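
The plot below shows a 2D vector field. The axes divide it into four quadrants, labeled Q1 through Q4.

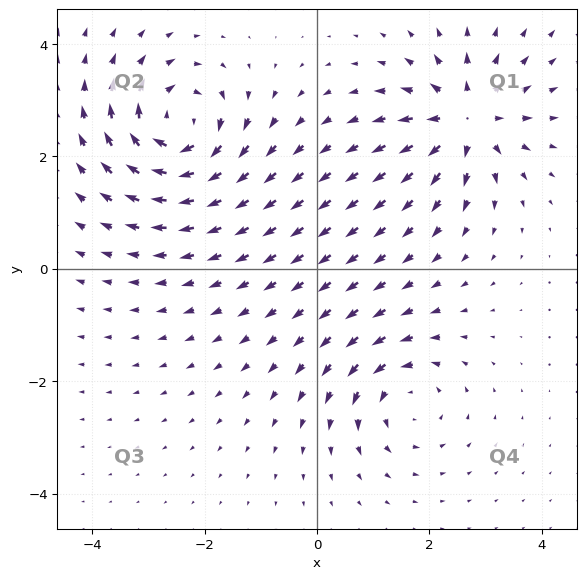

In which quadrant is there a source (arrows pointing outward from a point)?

The source sits at approximately (2.7, 2.6), which lies in quadrant Q1. The divergence there is about +5, positive as expected for a source.

Q1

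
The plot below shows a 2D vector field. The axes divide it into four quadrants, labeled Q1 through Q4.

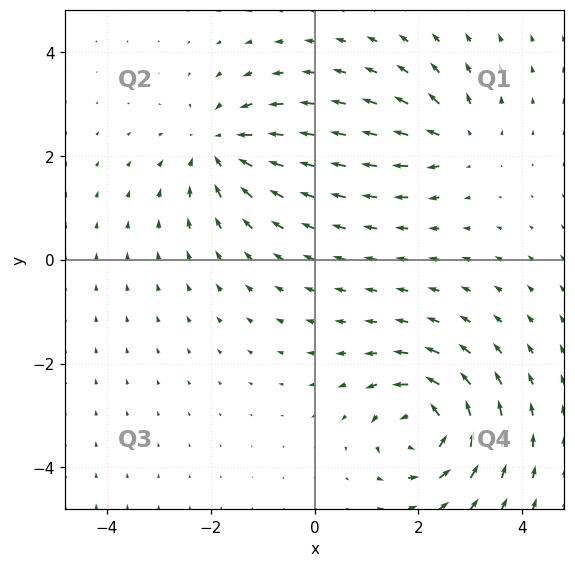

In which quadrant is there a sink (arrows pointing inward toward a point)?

Q2

The sink sits at approximately (-1.8, 2.2), which lies in quadrant Q2. The divergence there is about -5, negative as expected for a sink.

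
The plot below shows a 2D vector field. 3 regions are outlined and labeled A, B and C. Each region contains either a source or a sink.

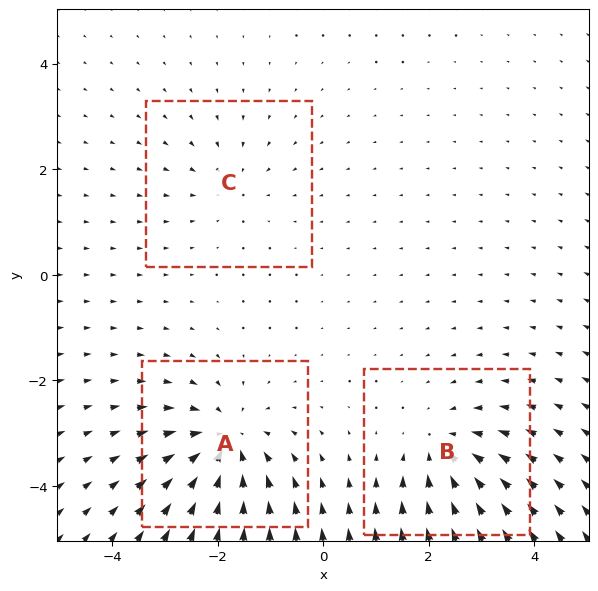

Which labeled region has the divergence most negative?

A

Divergence at each region's feature centre — A: about -5, B: about -4, C: about -2. Region A is most negative.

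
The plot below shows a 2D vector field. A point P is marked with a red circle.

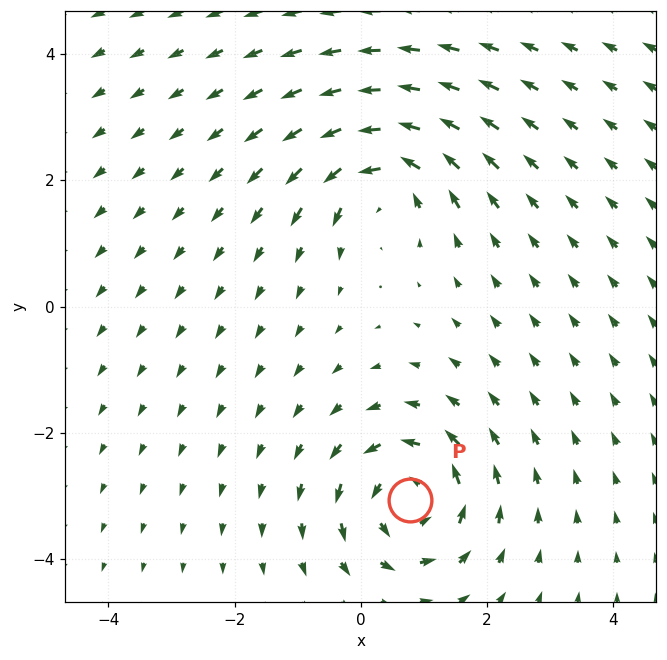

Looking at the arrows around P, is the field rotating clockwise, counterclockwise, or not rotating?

counterclockwise

Near P at (0.8, -3.1) the arrows circulate counterclockwise. The curl (z-component) there is about +5; positive curl means counterclockwise rotation.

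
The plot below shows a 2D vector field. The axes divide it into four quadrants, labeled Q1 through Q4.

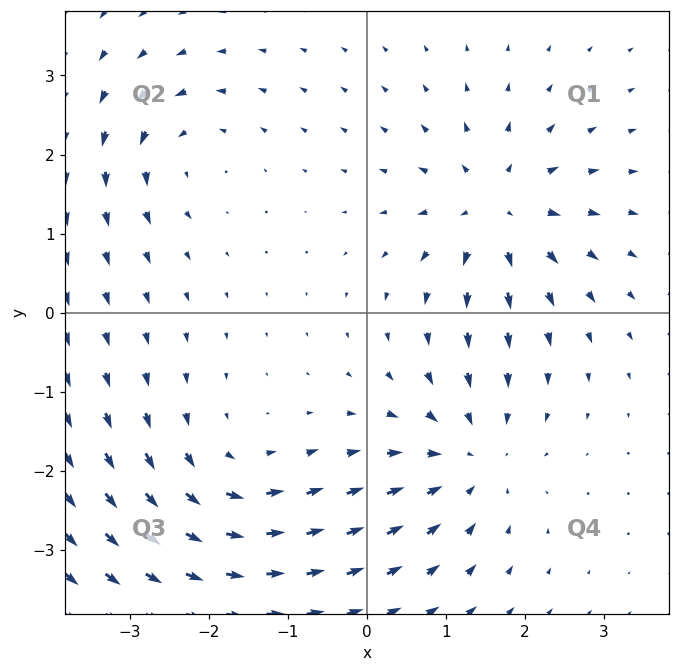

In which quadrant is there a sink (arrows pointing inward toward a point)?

Q4

The sink sits at approximately (1.3, -1.8), which lies in quadrant Q4. The divergence there is about -5, negative as expected for a sink.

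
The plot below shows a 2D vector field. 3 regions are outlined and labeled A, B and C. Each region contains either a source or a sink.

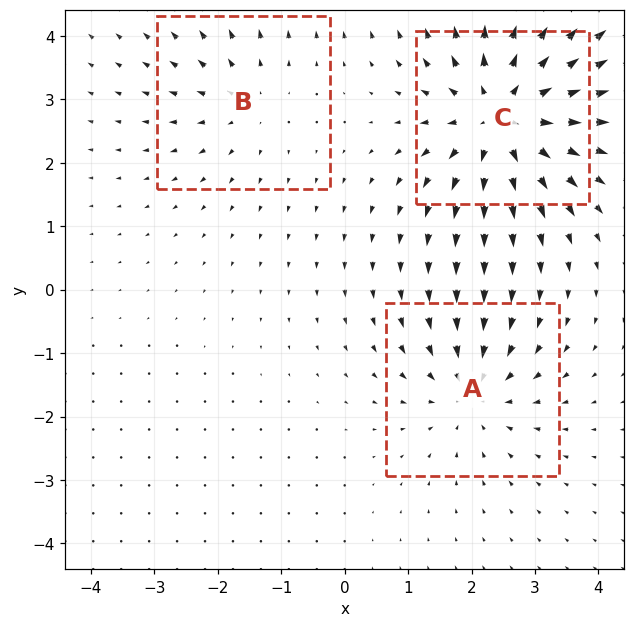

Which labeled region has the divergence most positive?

C

Divergence at each region's feature centre — A: about -3, B: about +2, C: about +5. Region C is most positive.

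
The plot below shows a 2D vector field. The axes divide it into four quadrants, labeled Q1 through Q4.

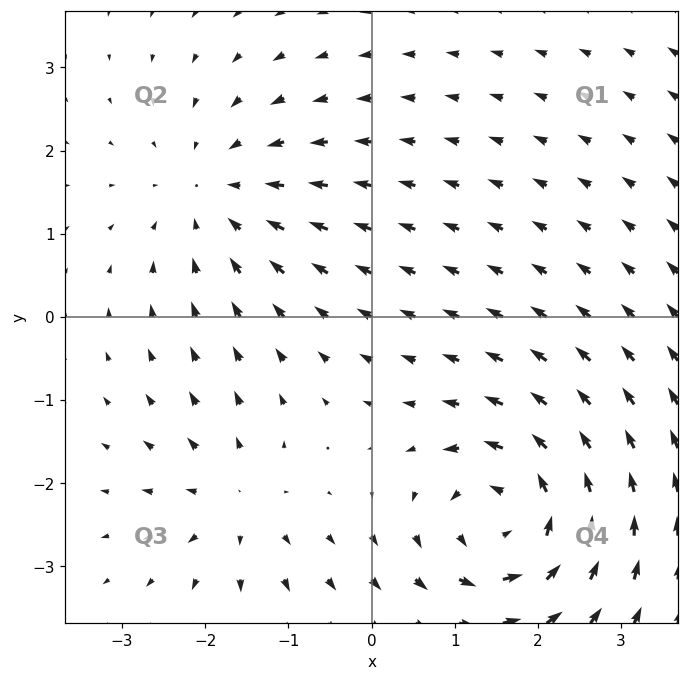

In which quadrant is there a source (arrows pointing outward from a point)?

The source sits at approximately (-1.6, -2.2), which lies in quadrant Q3. The divergence there is about +3, positive as expected for a source.

Q3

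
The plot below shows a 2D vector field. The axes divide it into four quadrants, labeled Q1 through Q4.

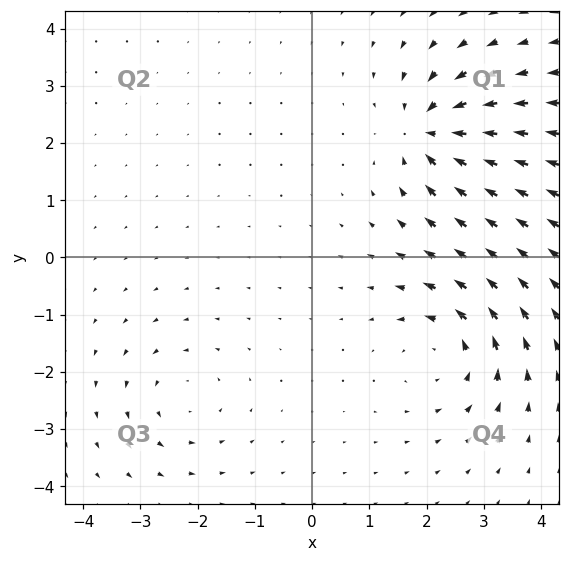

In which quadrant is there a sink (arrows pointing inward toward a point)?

The sink sits at approximately (2.1, 2.2), which lies in quadrant Q1. The divergence there is about -7, negative as expected for a sink.

Q1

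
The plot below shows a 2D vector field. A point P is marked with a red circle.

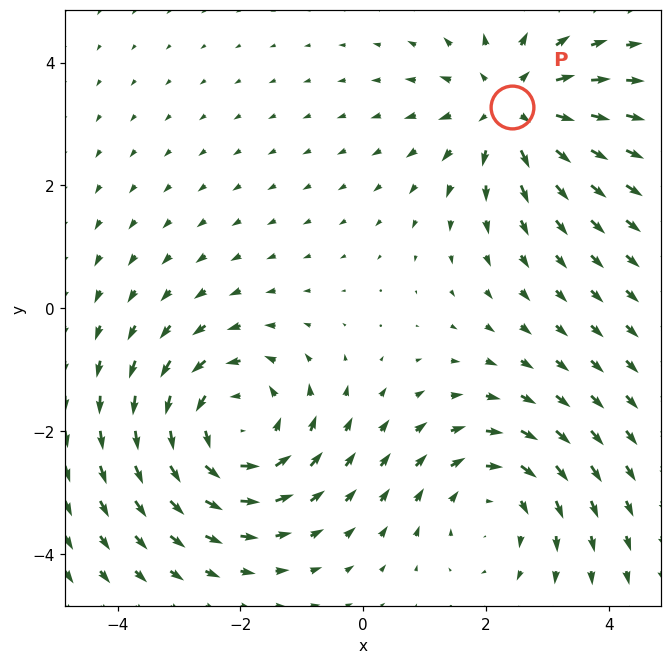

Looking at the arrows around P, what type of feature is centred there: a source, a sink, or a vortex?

At P (2.4, 3.3) the arrows spread outward. Divergence about +4, curl ≈0 — positive divergence with near-zero curl is a source.

source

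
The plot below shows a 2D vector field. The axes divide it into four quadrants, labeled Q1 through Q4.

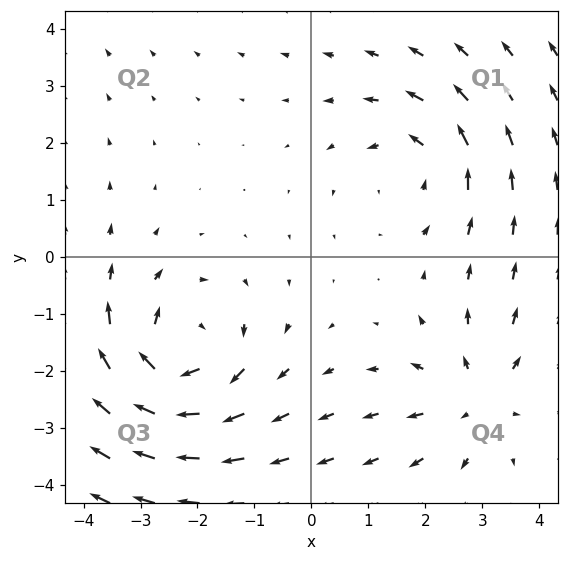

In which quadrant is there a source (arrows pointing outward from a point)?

Q4

The source sits at approximately (2.9, -2.5), which lies in quadrant Q4. The divergence there is about +3, positive as expected for a source.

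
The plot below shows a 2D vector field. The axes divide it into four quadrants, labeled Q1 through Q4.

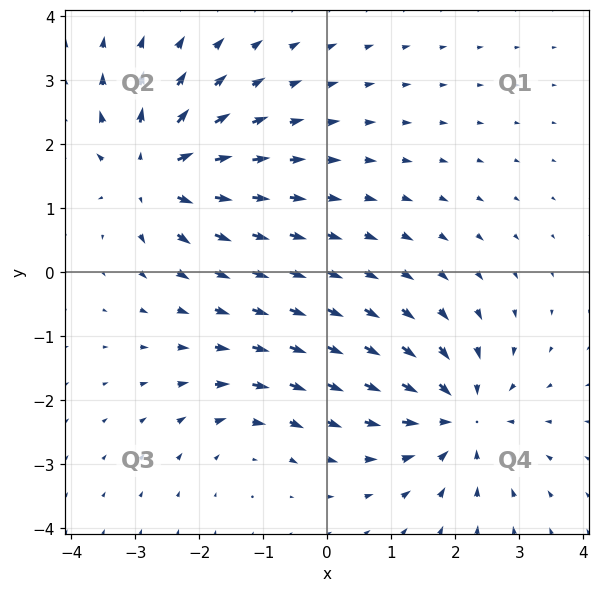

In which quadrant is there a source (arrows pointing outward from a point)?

The source sits at approximately (-2.7, 1.6), which lies in quadrant Q2. The divergence there is about +6, positive as expected for a source.

Q2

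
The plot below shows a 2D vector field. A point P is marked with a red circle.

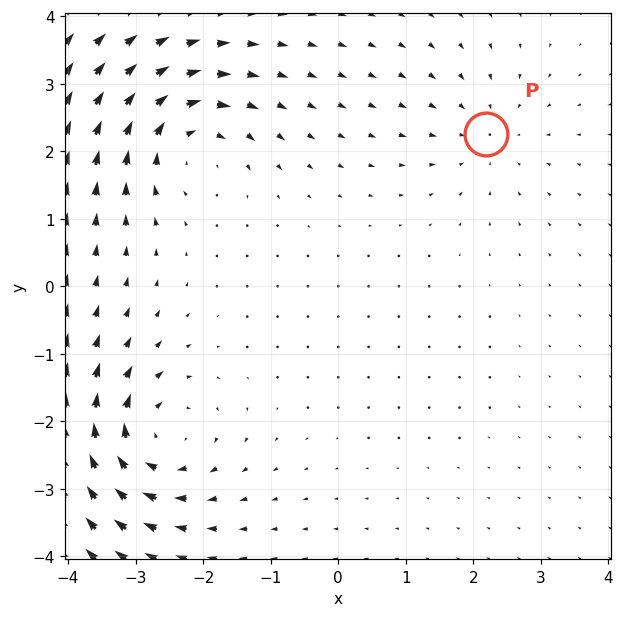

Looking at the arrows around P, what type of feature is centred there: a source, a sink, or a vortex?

At P (2.2, 2.3) the arrows converge inward. Divergence about -3, curl ≈0 — negative divergence with near-zero curl is a sink.

sink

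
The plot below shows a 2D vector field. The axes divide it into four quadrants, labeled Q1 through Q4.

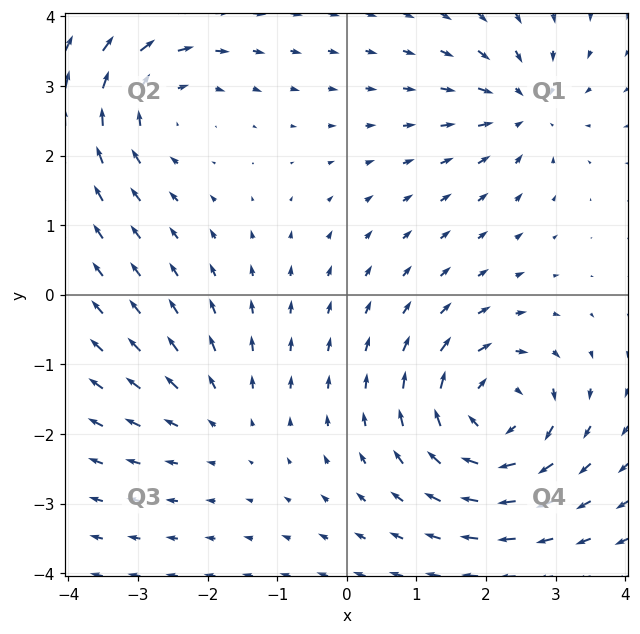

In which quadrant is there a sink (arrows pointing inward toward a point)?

Q1

The sink sits at approximately (2.5, 2.7), which lies in quadrant Q1. The divergence there is about -5, negative as expected for a sink.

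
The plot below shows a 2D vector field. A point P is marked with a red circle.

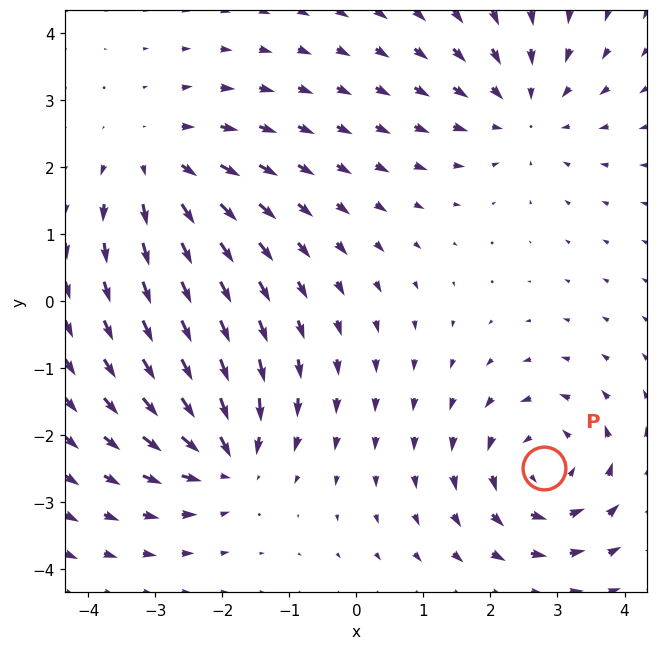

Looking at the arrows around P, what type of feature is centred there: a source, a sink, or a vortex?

vortex

At P (2.8, -2.5) the arrows circulate counterclockwise. Divergence ≈0, curl about +5 — near-zero divergence with nonzero curl is a vortex.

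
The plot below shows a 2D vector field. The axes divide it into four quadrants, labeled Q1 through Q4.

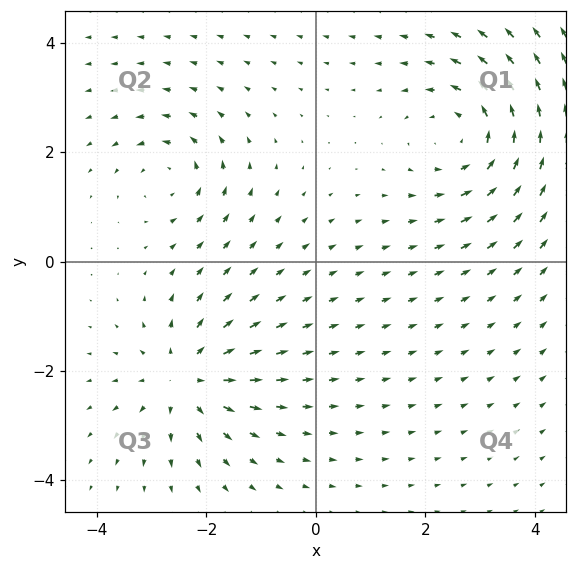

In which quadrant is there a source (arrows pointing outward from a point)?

The source sits at approximately (-2.4, -2.1), which lies in quadrant Q3. The divergence there is about +4, positive as expected for a source.

Q3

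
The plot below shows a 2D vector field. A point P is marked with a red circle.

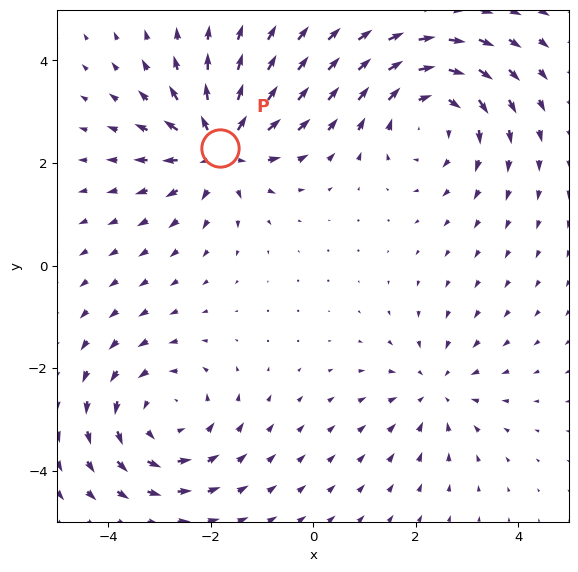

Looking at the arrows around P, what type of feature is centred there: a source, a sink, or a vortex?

At P (-1.8, 2.3) the arrows spread outward. Divergence about +5, curl ≈0 — positive divergence with near-zero curl is a source.

source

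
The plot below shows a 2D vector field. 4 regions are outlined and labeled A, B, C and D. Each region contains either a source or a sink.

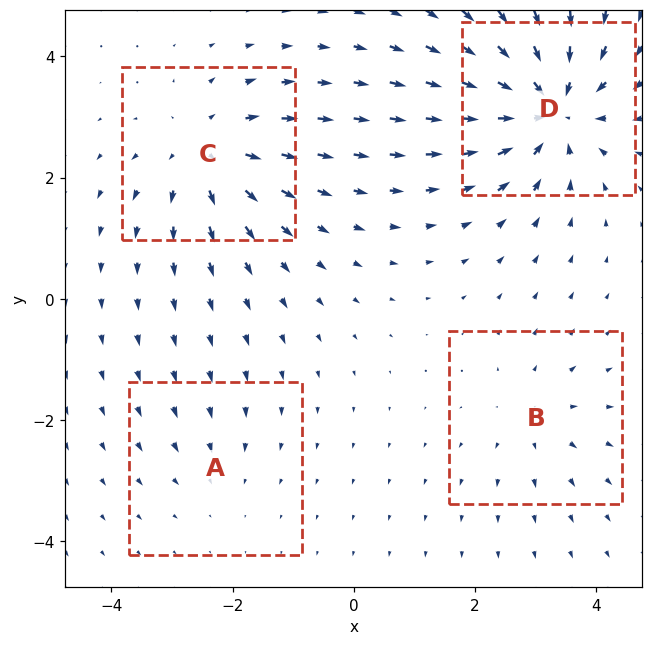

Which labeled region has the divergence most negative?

D

Divergence at each region's feature centre — A: about -2, B: about +3, C: about +5, D: about -7. Region D is most negative.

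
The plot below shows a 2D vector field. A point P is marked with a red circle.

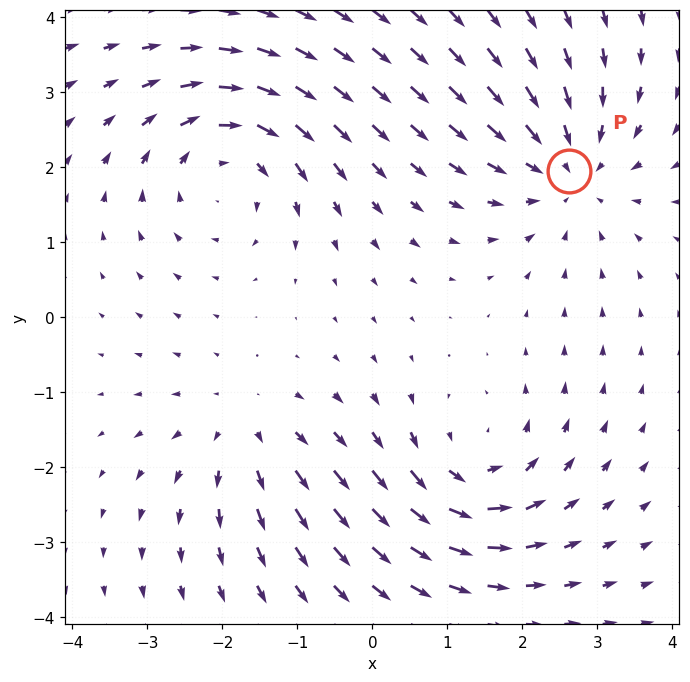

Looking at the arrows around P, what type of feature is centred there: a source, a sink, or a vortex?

At P (2.6, 2.0) the arrows converge inward. Divergence about -4, curl ≈0 — negative divergence with near-zero curl is a sink.

sink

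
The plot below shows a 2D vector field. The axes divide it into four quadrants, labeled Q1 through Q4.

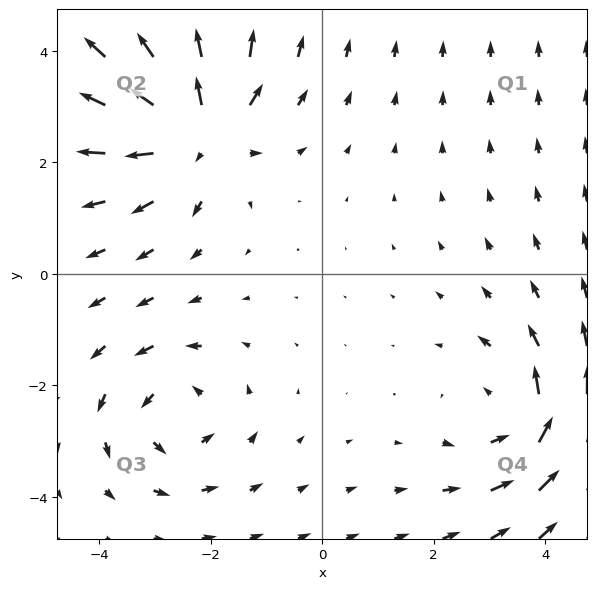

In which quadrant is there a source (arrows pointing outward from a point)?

The source sits at approximately (-2.2, 2.5), which lies in quadrant Q2. The divergence there is about +5, positive as expected for a source.

Q2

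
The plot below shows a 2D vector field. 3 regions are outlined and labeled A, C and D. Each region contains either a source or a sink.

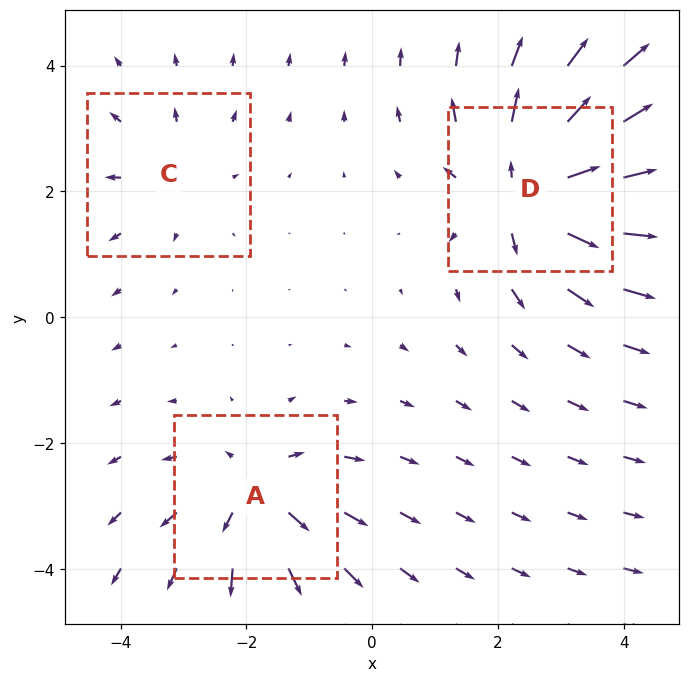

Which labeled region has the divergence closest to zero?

C

Divergence at each region's feature centre — A: about +4, C: about +2, D: about +6. Region C is closest to zero.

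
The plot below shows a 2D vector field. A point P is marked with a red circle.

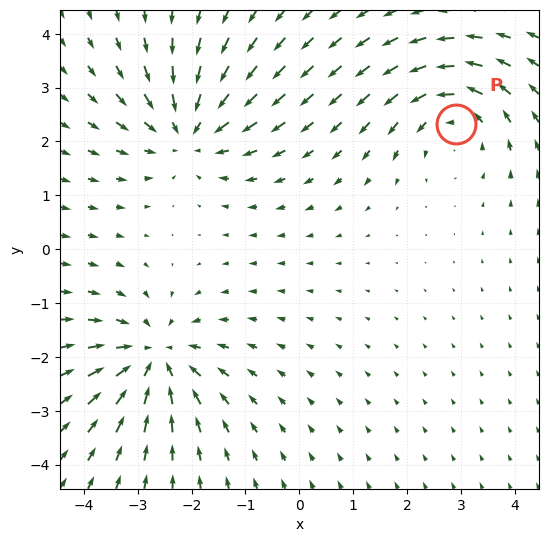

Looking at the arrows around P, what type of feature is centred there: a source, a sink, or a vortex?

At P (2.9, 2.3) the arrows circulate counterclockwise. Divergence ≈0, curl about +4 — near-zero divergence with nonzero curl is a vortex.

vortex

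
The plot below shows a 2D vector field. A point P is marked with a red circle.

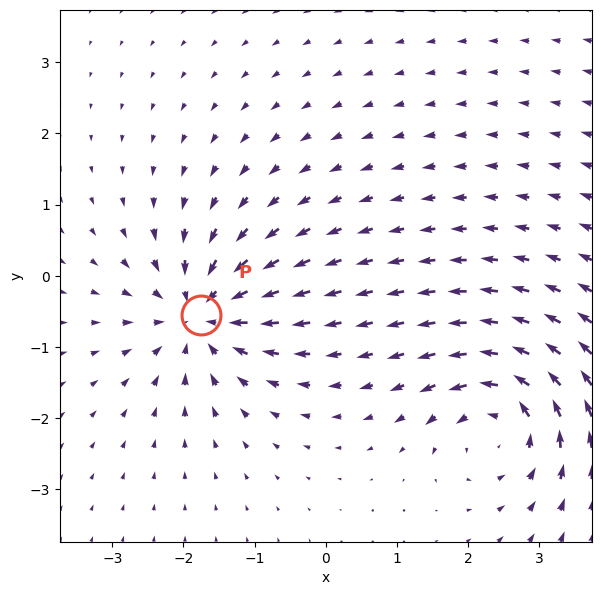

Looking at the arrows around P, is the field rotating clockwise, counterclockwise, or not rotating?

not rotating

Near P at (-1.8, -0.6) the arrows show no circulation. The curl there is ≈0.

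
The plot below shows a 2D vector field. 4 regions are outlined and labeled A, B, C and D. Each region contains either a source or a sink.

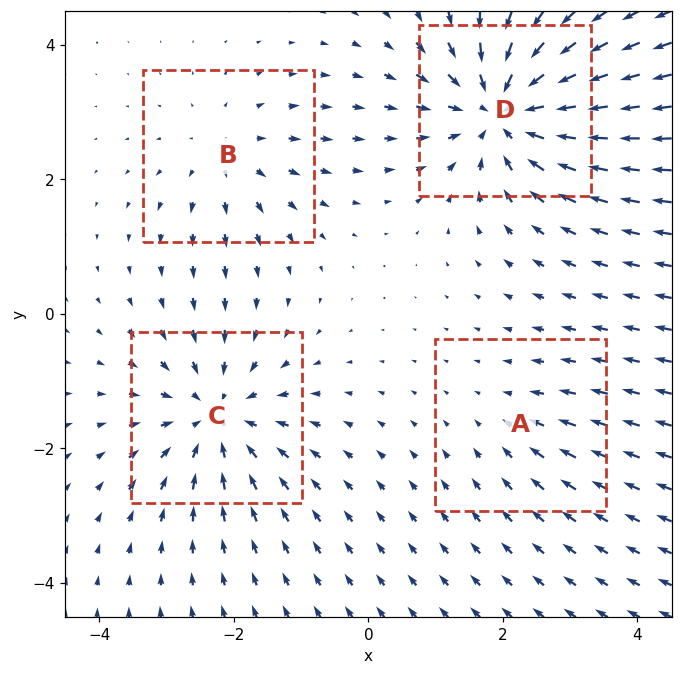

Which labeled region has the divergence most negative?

Divergence at each region's feature centre — A: about -2, B: about +3, C: about -6, D: about -7. Region D is most negative.

D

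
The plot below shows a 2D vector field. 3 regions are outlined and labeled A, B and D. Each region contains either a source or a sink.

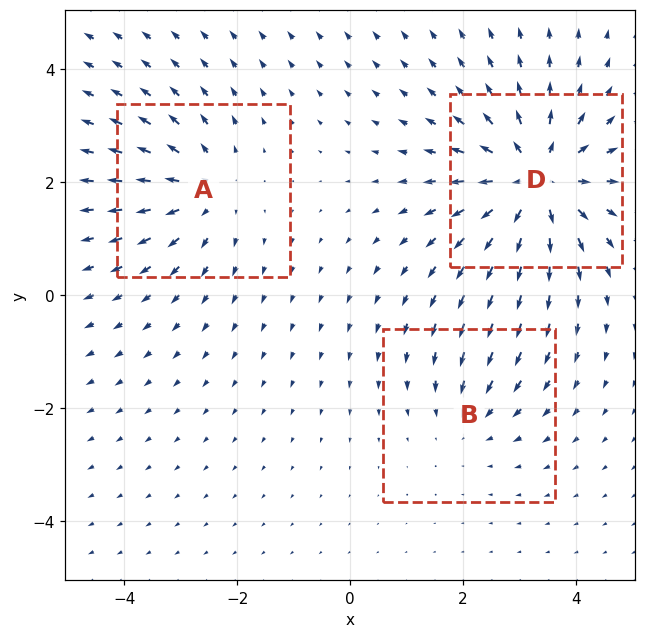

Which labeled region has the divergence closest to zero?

B

Divergence at each region's feature centre — A: about +3, B: about -2, D: about +5. Region B is closest to zero.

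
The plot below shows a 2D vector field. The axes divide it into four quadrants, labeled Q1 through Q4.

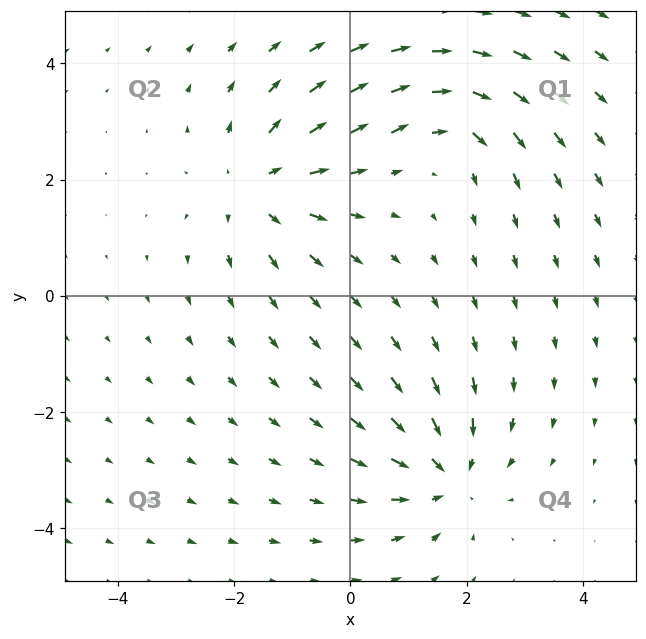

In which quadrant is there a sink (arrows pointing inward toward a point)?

The sink sits at approximately (1.7, -3.1), which lies in quadrant Q4. The divergence there is about -4, negative as expected for a sink.

Q4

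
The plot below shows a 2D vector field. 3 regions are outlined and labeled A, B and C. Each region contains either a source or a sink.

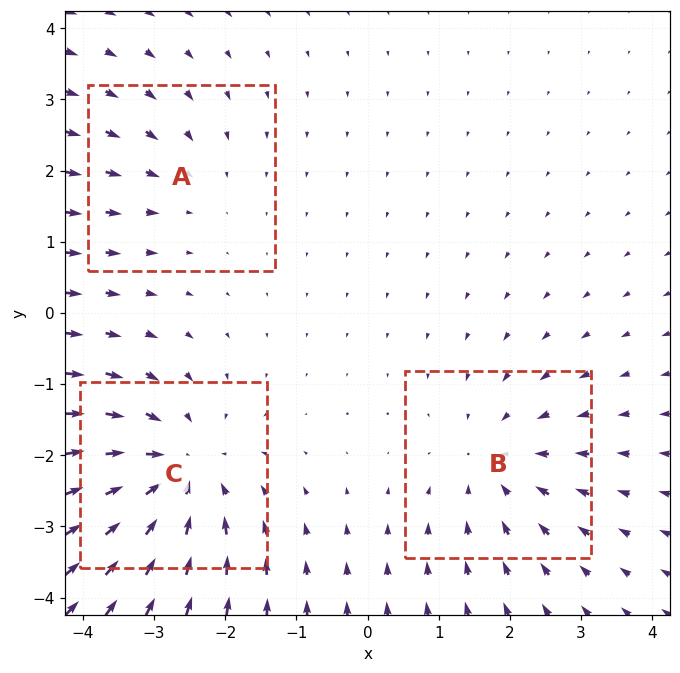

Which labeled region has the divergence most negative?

Divergence at each region's feature centre — A: about -2, B: about -3, C: about -4. Region C is most negative.

C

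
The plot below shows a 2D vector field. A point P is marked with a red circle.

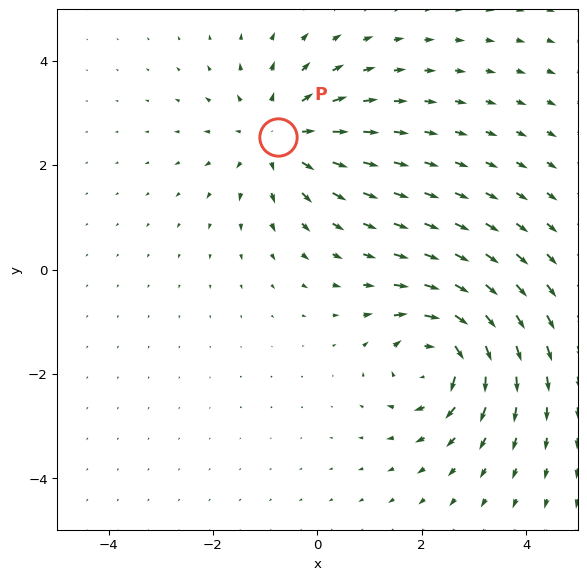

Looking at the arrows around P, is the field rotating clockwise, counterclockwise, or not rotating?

not rotating

Near P at (-0.7, 2.5) the arrows show no circulation. The curl there is ≈0.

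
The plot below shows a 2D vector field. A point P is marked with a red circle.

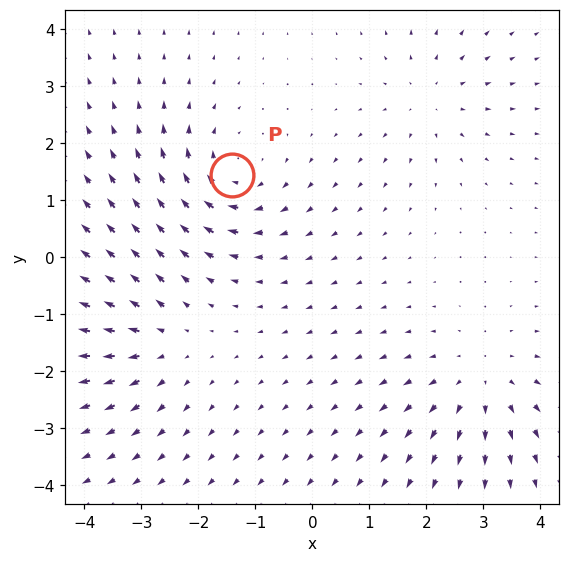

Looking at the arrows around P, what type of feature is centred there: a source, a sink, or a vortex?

At P (-1.4, 1.4) the arrows circulate clockwise. Divergence ≈0, curl about -5 — near-zero divergence with nonzero curl is a vortex.

vortex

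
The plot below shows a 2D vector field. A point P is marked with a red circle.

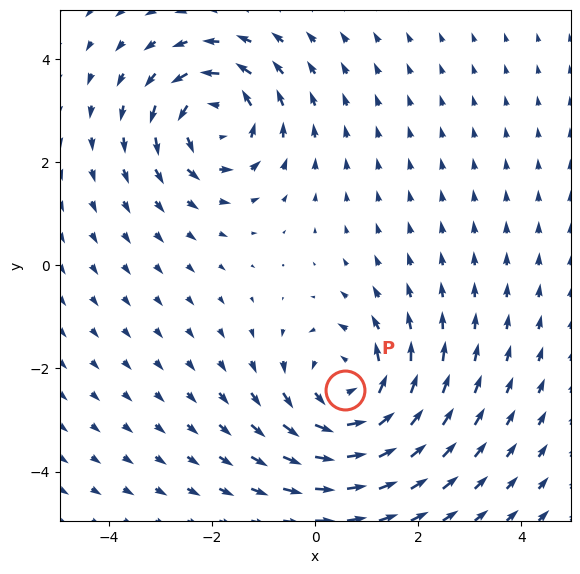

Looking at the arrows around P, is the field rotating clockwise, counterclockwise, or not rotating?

Near P at (0.6, -2.4) the arrows circulate counterclockwise. The curl (z-component) there is about +4; positive curl means counterclockwise rotation.

counterclockwise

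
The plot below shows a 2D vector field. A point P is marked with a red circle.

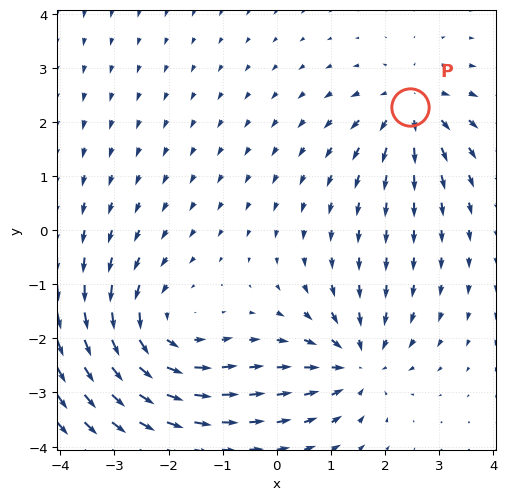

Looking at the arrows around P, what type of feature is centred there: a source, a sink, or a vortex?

source

At P (2.5, 2.3) the arrows spread outward. Divergence about +4, curl ≈0 — positive divergence with near-zero curl is a source.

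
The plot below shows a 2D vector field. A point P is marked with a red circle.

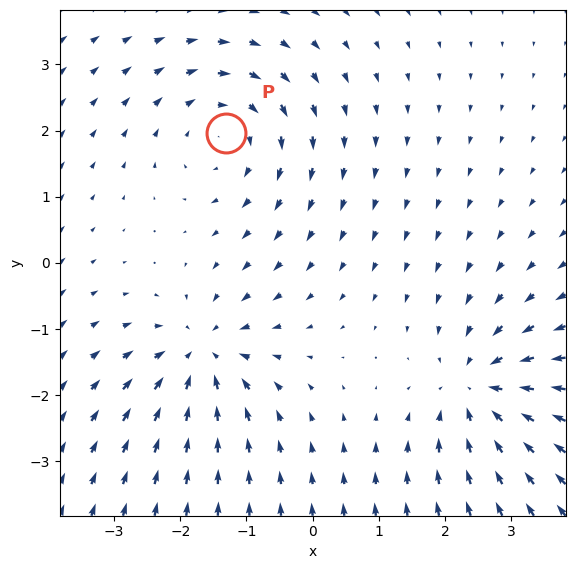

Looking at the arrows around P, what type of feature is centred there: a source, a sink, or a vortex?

At P (-1.3, 2.0) the arrows circulate clockwise. Divergence ≈0, curl about -4 — near-zero divergence with nonzero curl is a vortex.

vortex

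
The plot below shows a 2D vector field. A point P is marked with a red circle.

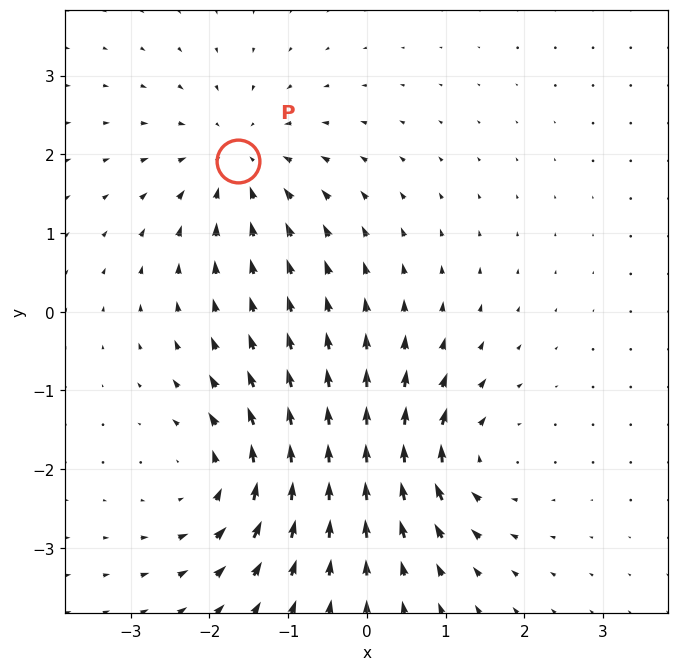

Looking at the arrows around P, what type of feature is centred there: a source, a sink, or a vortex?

sink

At P (-1.6, 1.9) the arrows converge inward. Divergence about -4, curl ≈0 — negative divergence with near-zero curl is a sink.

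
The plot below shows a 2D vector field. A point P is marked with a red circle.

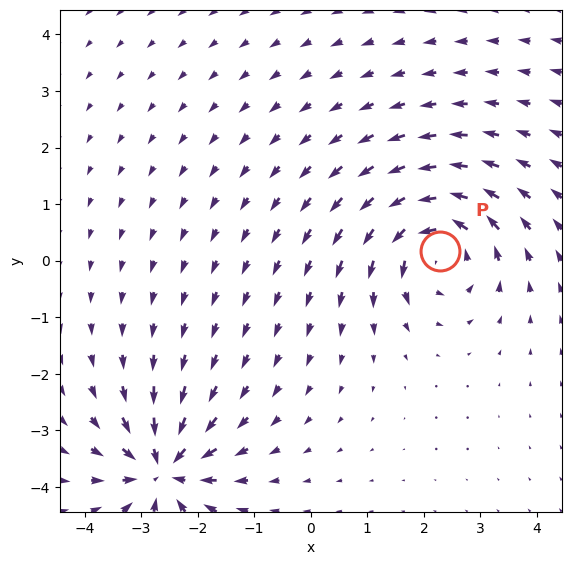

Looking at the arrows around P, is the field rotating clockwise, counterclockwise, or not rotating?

Near P at (2.3, 0.2) the arrows circulate counterclockwise. The curl (z-component) there is about +5; positive curl means counterclockwise rotation.

counterclockwise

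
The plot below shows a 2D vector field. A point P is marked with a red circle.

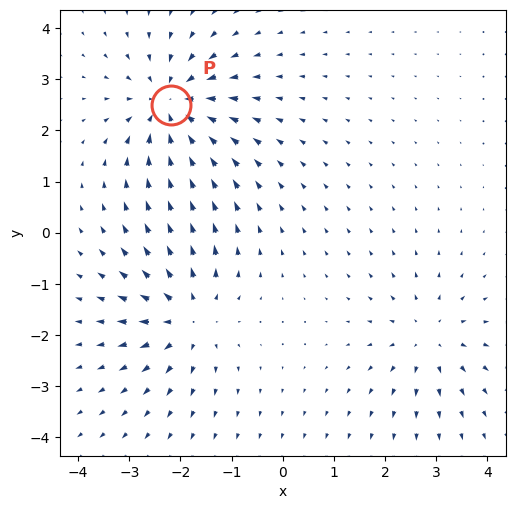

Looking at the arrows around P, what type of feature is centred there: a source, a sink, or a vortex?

At P (-2.2, 2.5) the arrows converge inward. Divergence about -4, curl ≈0 — negative divergence with near-zero curl is a sink.

sink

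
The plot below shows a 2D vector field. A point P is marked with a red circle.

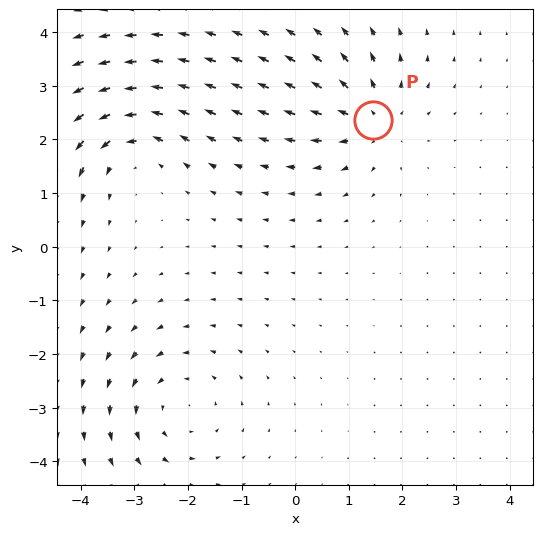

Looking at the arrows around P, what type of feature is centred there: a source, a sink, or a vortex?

At P (1.4, 2.4) the arrows spread outward. Divergence about +3, curl ≈0 — positive divergence with near-zero curl is a source.

source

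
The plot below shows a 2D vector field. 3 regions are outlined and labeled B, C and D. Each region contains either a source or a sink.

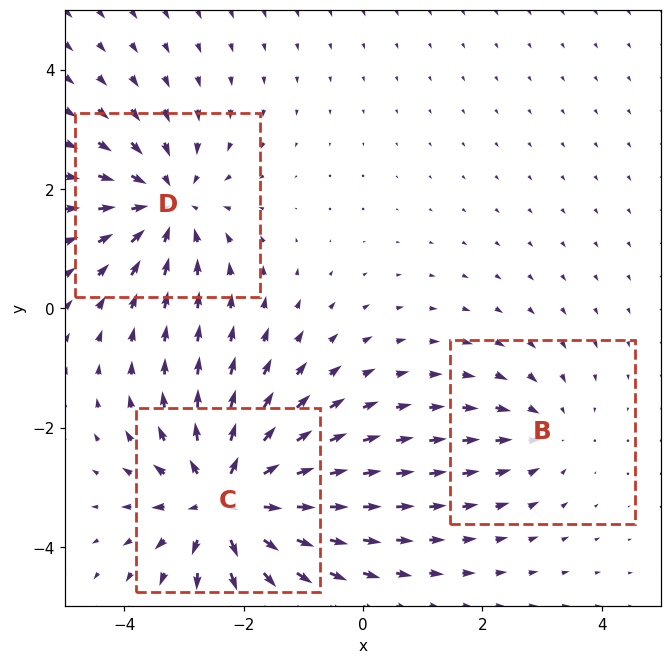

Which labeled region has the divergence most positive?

C

Divergence at each region's feature centre — B: about -2, C: about +5, D: about -3. Region C is most positive.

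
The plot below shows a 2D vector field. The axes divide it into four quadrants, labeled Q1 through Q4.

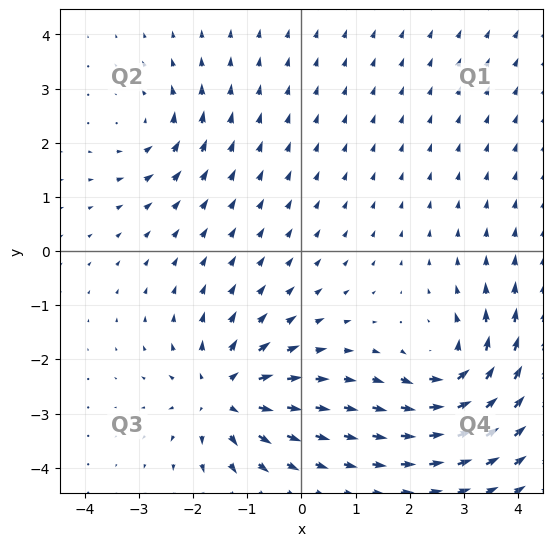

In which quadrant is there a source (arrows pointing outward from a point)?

Q3

The source sits at approximately (-1.4, -2.7), which lies in quadrant Q3. The divergence there is about +5, positive as expected for a source.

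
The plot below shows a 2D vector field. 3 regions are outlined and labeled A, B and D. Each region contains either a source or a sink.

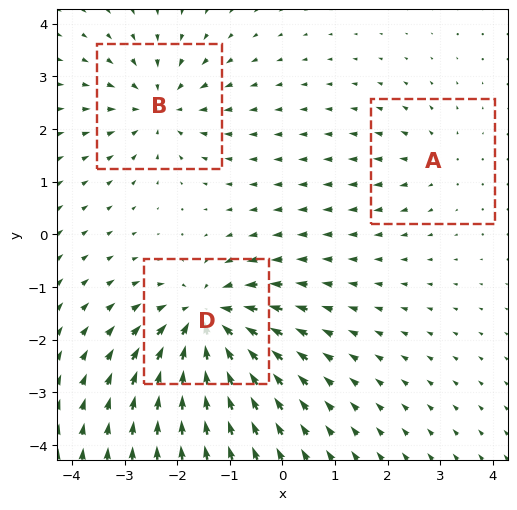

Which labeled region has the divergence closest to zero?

A

Divergence at each region's feature centre — A: about +2, B: about -4, D: about -6. Region A is closest to zero.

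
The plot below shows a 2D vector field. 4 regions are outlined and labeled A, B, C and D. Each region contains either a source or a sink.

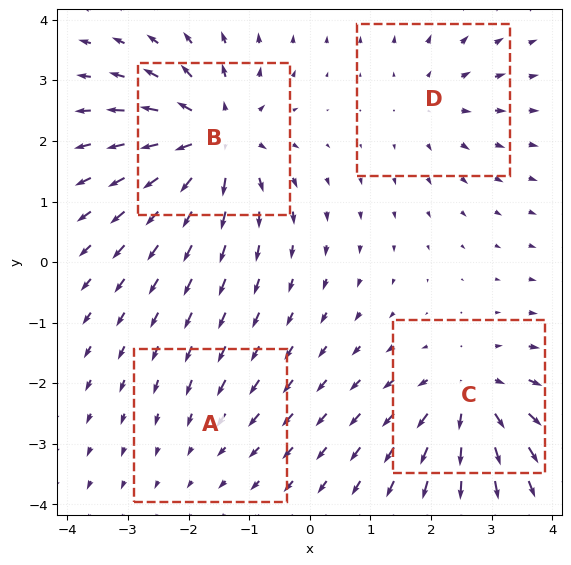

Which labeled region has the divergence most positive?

Divergence at each region's feature centre — A: about -2, B: about +7, C: about +6, D: about +3. Region B is most positive.

B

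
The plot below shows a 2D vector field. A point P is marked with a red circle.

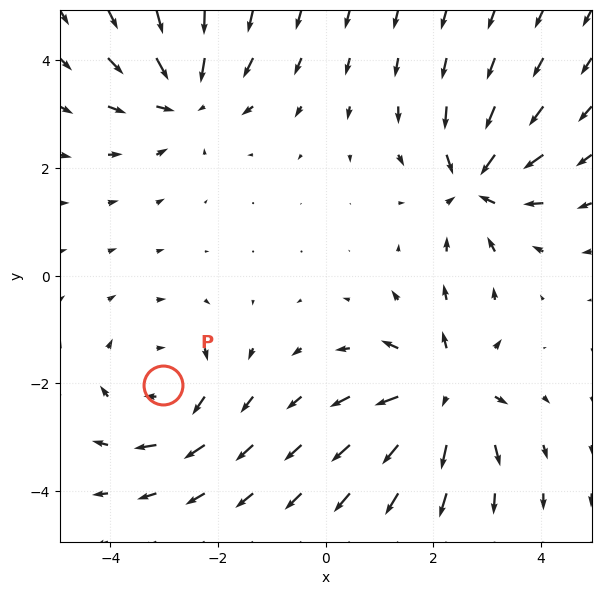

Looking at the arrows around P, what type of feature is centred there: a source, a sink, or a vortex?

vortex

At P (-3.0, -2.0) the arrows circulate clockwise. Divergence ≈0, curl about -3 — near-zero divergence with nonzero curl is a vortex.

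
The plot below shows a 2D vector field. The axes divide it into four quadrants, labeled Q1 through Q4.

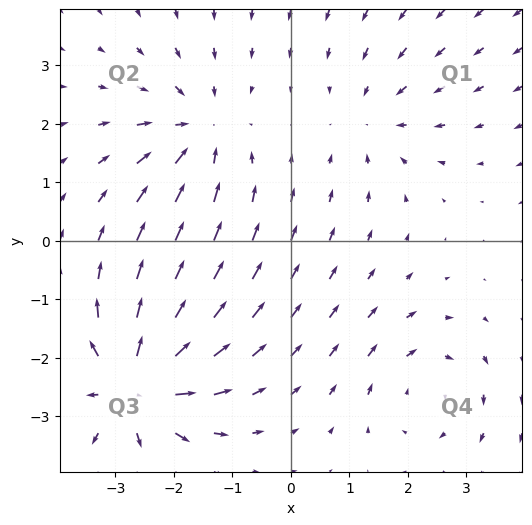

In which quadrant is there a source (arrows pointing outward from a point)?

Q3

The source sits at approximately (-2.7, -2.5), which lies in quadrant Q3. The divergence there is about +6, positive as expected for a source.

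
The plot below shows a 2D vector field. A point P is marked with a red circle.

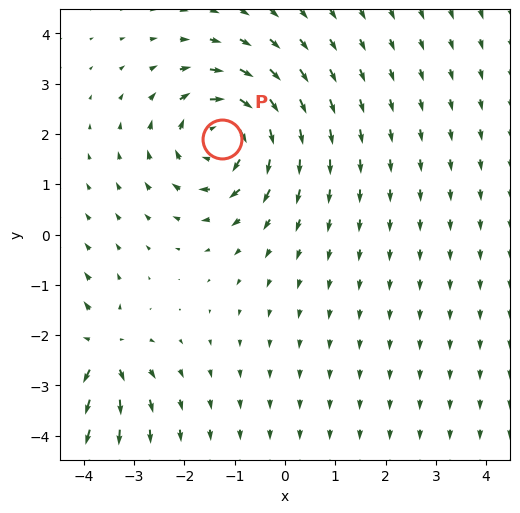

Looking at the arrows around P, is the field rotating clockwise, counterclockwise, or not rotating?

Near P at (-1.2, 1.9) the arrows circulate clockwise. The curl (z-component) there is about -4; negative curl means clockwise rotation.

clockwise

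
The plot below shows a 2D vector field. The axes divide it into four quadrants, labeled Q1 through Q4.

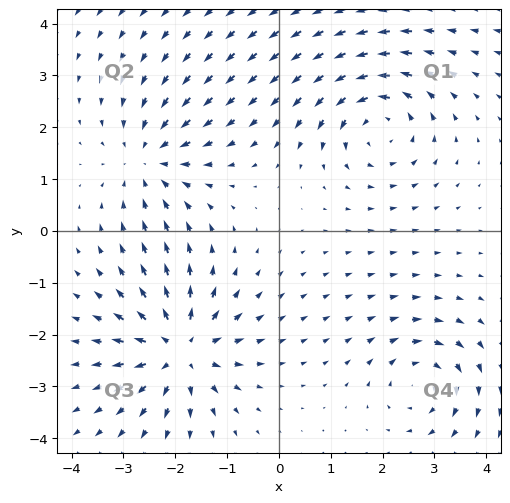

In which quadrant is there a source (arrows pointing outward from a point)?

The source sits at approximately (-1.9, -2.3), which lies in quadrant Q3. The divergence there is about +6, positive as expected for a source.

Q3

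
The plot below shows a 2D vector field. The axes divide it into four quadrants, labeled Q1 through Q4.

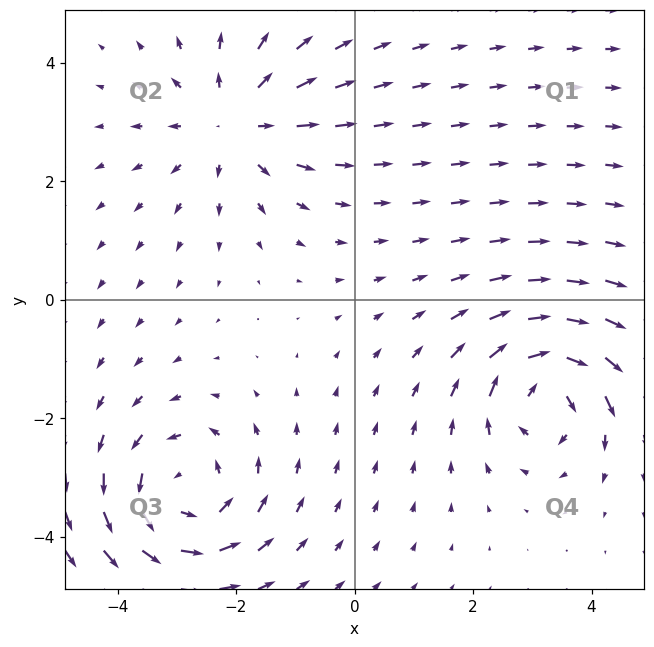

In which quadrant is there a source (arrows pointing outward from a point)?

The source sits at approximately (-2.0, 3.0), which lies in quadrant Q2. The divergence there is about +4, positive as expected for a source.

Q2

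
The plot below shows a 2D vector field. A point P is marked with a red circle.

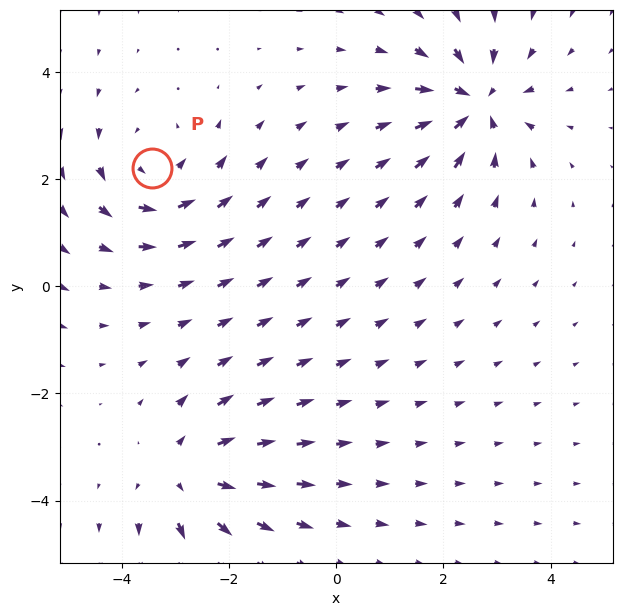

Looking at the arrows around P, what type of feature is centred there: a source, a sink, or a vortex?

At P (-3.4, 2.2) the arrows circulate counterclockwise. Divergence ≈0, curl about +3 — near-zero divergence with nonzero curl is a vortex.

vortex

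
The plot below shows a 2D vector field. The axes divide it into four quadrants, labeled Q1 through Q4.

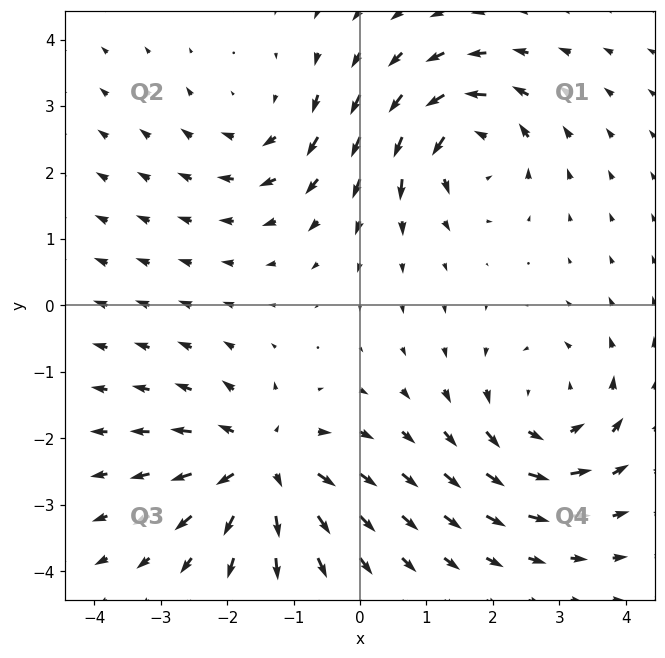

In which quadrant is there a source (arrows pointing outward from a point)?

Q3

The source sits at approximately (-1.5, -2.4), which lies in quadrant Q3. The divergence there is about +6, positive as expected for a source.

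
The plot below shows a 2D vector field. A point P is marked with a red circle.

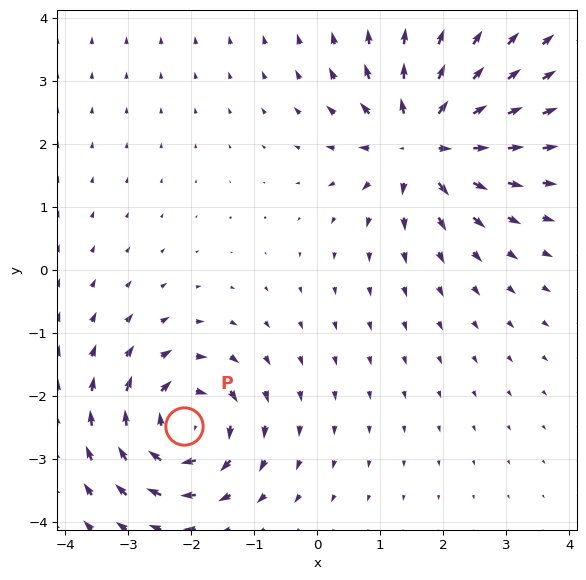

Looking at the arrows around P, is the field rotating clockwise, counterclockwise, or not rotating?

clockwise

Near P at (-2.1, -2.5) the arrows circulate clockwise. The curl (z-component) there is about -5; negative curl means clockwise rotation.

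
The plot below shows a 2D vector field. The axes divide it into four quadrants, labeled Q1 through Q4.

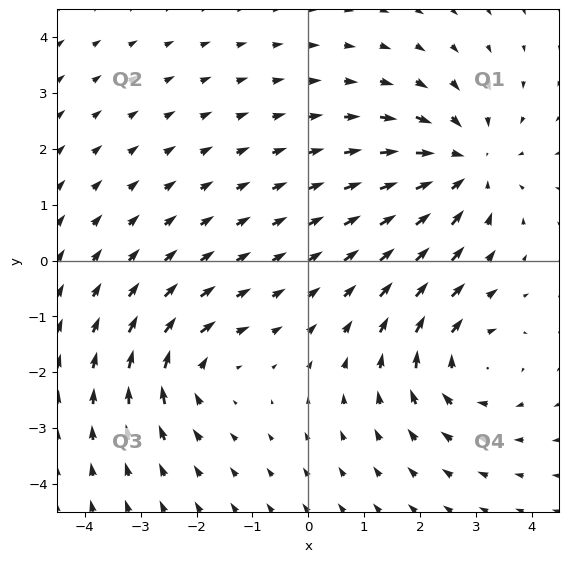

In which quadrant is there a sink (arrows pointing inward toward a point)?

The sink sits at approximately (2.8, 1.7), which lies in quadrant Q1. The divergence there is about -4, negative as expected for a sink.

Q1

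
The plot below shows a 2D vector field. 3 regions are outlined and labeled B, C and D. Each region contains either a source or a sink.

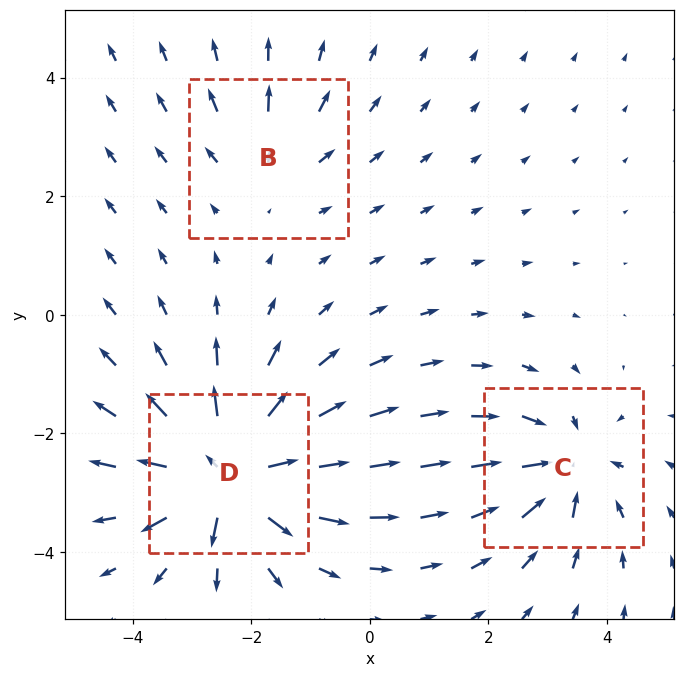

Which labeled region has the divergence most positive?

D

Divergence at each region's feature centre — B: about +2, C: about -4, D: about +7. Region D is most positive.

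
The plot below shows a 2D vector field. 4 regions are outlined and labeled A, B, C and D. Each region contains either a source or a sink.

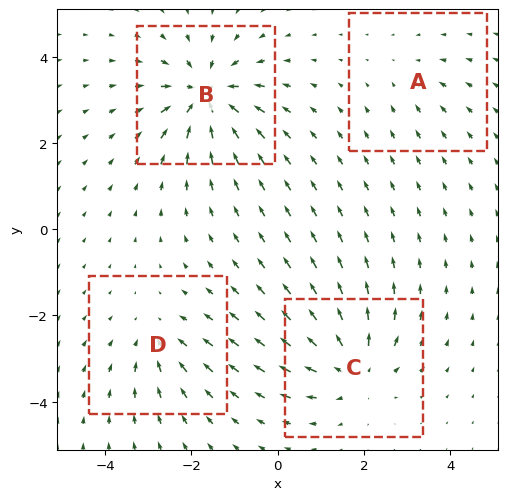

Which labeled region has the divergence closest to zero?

A

Divergence at each region's feature centre — A: about -2, B: about -7, C: about +6, D: about -4. Region A is closest to zero.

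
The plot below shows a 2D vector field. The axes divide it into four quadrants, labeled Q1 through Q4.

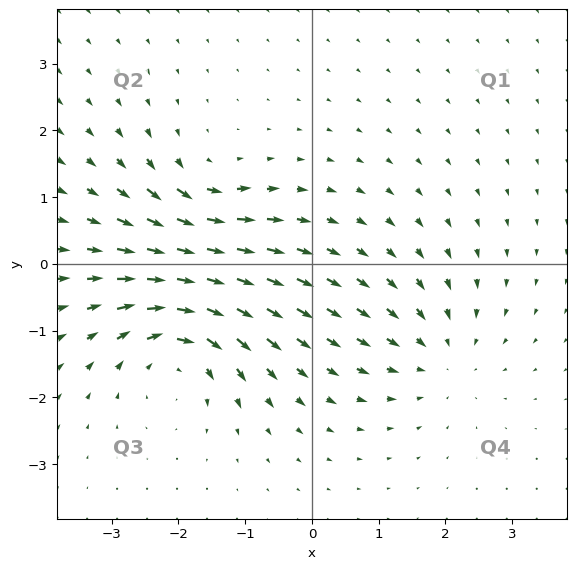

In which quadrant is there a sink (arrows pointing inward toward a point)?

The sink sits at approximately (1.9, -1.4), which lies in quadrant Q4. The divergence there is about -3, negative as expected for a sink.

Q4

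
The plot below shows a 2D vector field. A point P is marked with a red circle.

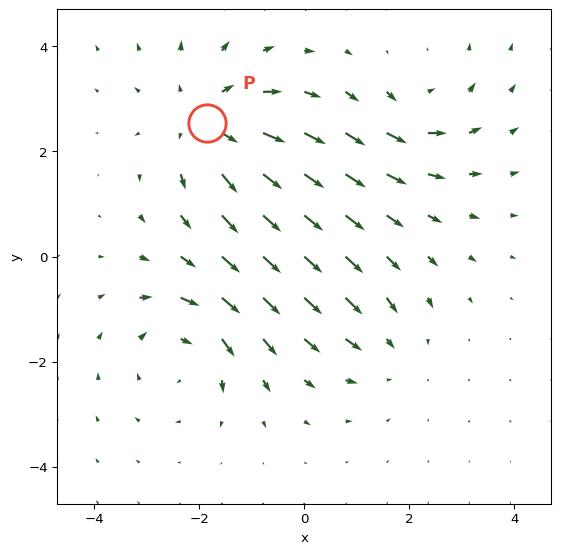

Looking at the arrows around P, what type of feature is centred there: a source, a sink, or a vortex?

At P (-1.8, 2.5) the arrows spread outward. Divergence about +4, curl ≈0 — positive divergence with near-zero curl is a source.

source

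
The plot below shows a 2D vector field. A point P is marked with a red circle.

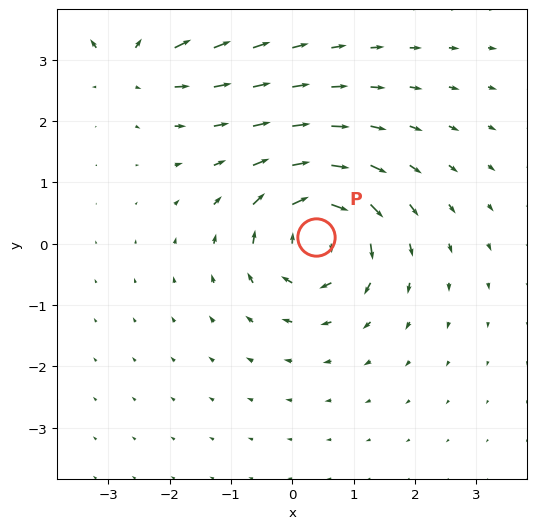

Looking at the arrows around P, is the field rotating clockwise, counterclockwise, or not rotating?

Near P at (0.4, 0.1) the arrows circulate clockwise. The curl (z-component) there is about -6; negative curl means clockwise rotation.

clockwise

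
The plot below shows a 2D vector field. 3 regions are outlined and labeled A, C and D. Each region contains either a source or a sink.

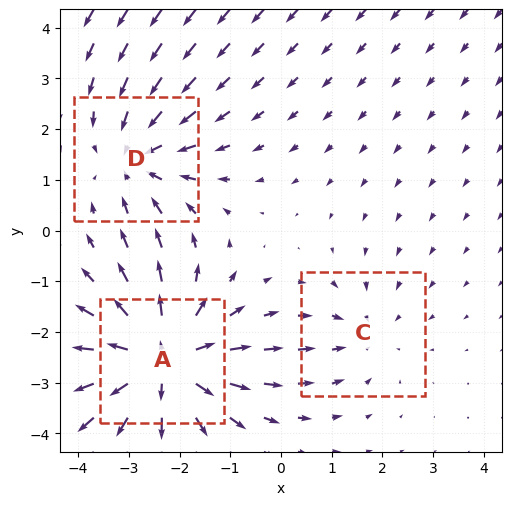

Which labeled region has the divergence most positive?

Divergence at each region's feature centre — A: about +4, C: about -2, D: about -3. Region A is most positive.

A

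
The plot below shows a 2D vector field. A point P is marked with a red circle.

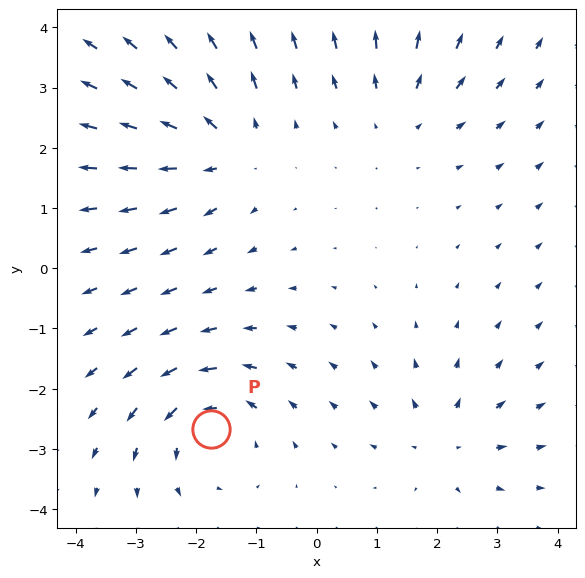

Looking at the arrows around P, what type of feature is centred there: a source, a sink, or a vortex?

vortex

At P (-1.7, -2.7) the arrows circulate counterclockwise. Divergence ≈0, curl about +5 — near-zero divergence with nonzero curl is a vortex.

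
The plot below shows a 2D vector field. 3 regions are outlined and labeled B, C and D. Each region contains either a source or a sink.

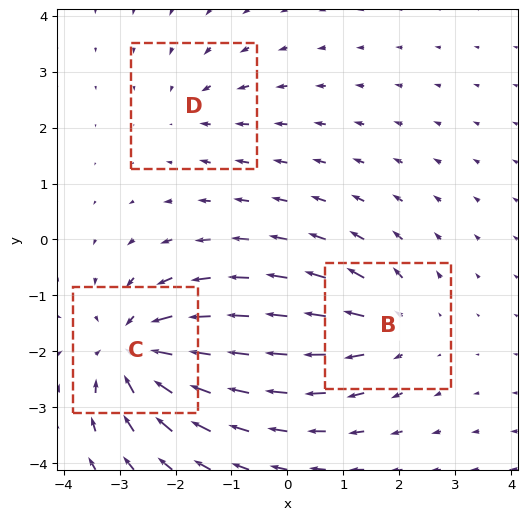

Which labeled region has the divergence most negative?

Divergence at each region's feature centre — B: about +3, C: about -5, D: about -2. Region C is most negative.

C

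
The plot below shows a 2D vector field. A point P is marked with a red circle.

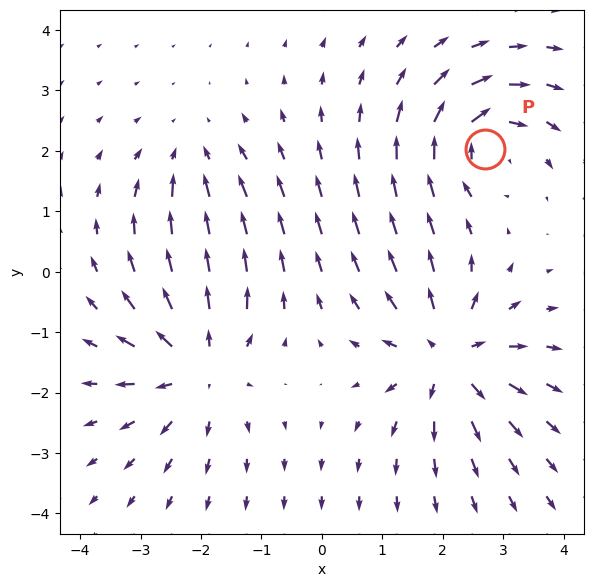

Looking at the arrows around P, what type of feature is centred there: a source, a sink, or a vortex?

At P (2.7, 2.0) the arrows circulate clockwise. Divergence ≈0, curl about -5 — near-zero divergence with nonzero curl is a vortex.

vortex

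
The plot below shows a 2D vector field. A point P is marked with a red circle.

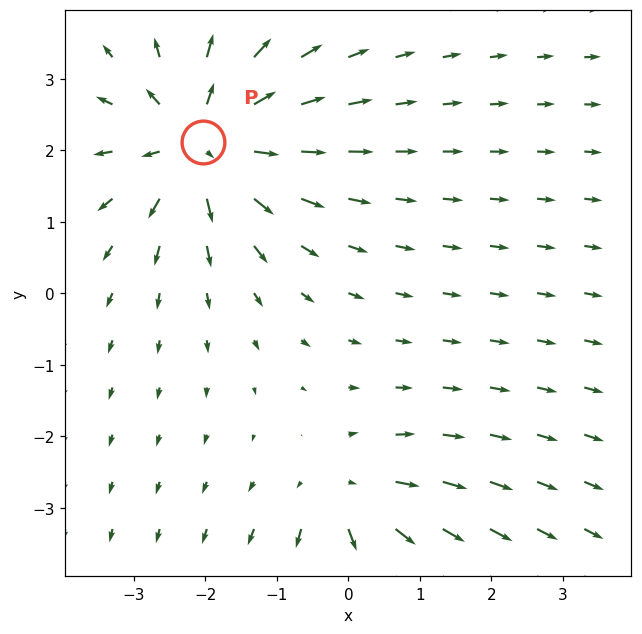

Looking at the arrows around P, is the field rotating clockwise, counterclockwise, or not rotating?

not rotating

Near P at (-2.0, 2.1) the arrows show no circulation. The curl there is ≈0.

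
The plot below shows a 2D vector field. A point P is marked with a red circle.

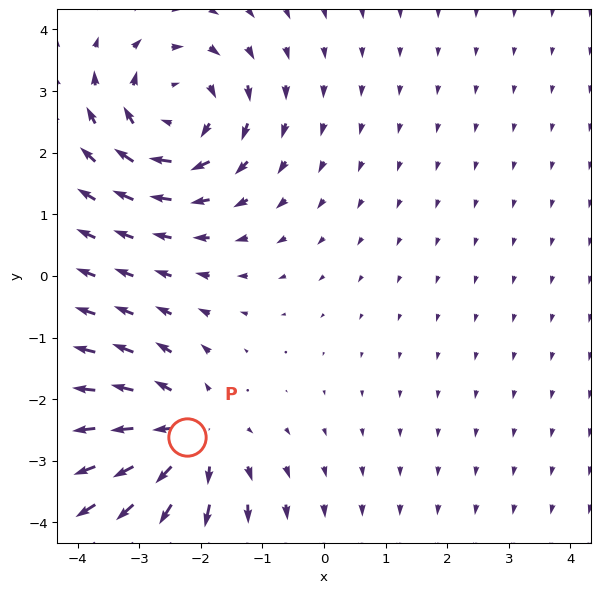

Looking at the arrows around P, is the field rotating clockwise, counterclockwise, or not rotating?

not rotating

Near P at (-2.2, -2.6) the arrows show no circulation. The curl there is ≈0.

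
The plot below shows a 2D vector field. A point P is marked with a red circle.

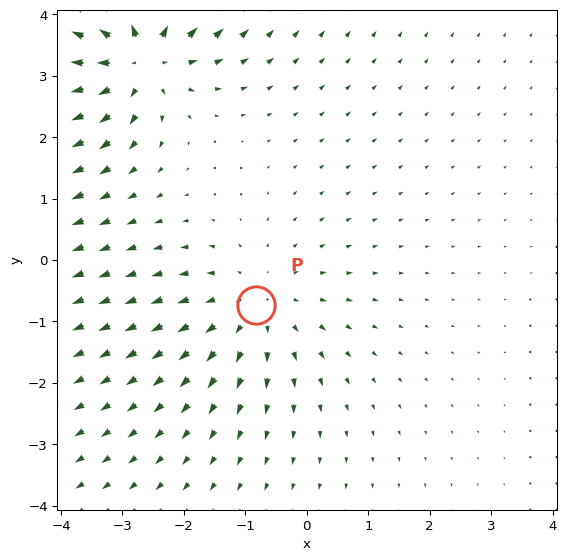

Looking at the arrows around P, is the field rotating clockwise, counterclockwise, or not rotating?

Near P at (-0.8, -0.7) the arrows show no circulation. The curl there is ≈0.

not rotating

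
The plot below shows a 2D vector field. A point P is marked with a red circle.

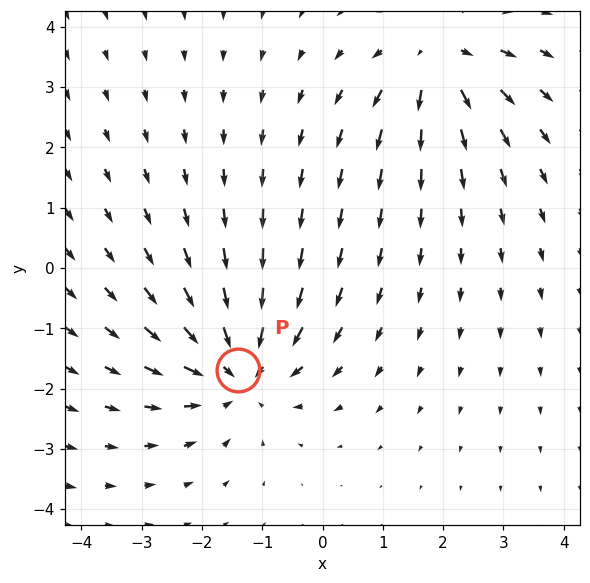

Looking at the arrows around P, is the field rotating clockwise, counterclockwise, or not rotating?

Near P at (-1.4, -1.7) the arrows show no circulation. The curl there is ≈0.

not rotating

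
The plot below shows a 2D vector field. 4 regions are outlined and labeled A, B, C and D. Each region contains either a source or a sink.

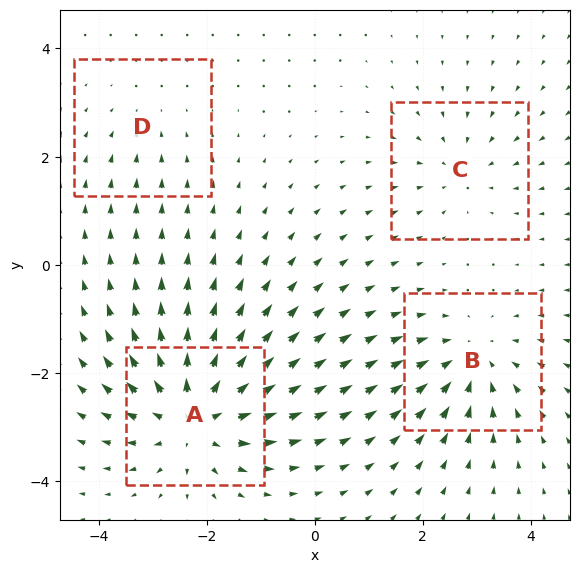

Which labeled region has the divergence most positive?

A

Divergence at each region's feature centre — A: about +7, B: about -5, C: about -3, D: about -2. Region A is most positive.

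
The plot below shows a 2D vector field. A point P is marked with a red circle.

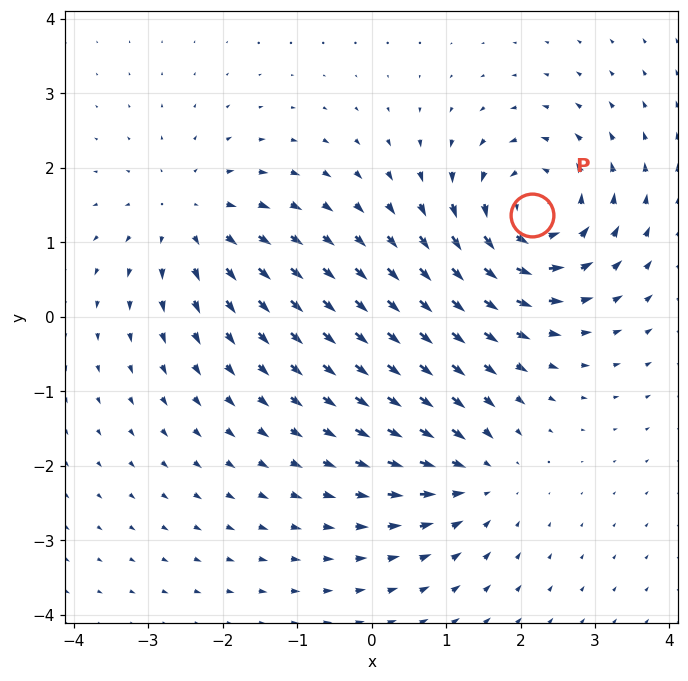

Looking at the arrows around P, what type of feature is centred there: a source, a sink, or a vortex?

At P (2.2, 1.4) the arrows circulate counterclockwise. Divergence ≈0, curl about +6 — near-zero divergence with nonzero curl is a vortex.

vortex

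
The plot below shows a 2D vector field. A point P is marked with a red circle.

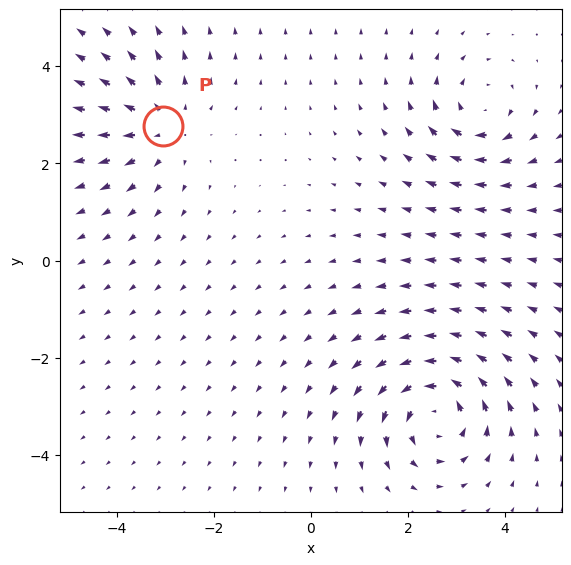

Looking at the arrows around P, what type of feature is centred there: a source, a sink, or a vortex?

At P (-3.0, 2.8) the arrows spread outward. Divergence about +3, curl ≈0 — positive divergence with near-zero curl is a source.

source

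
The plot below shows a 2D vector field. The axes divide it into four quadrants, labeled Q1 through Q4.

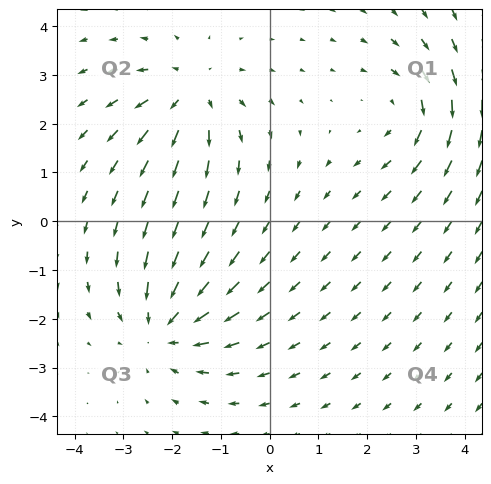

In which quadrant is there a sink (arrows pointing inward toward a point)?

Q3

The sink sits at approximately (-2.2, -2.1), which lies in quadrant Q3. The divergence there is about -3, negative as expected for a sink.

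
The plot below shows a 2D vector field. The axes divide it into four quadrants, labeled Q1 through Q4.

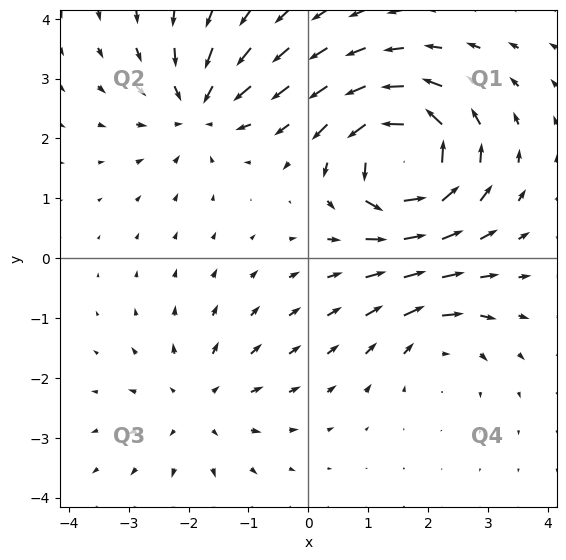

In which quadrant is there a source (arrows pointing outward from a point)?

The source sits at approximately (-1.8, -2.5), which lies in quadrant Q3. The divergence there is about +2, positive as expected for a source.

Q3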